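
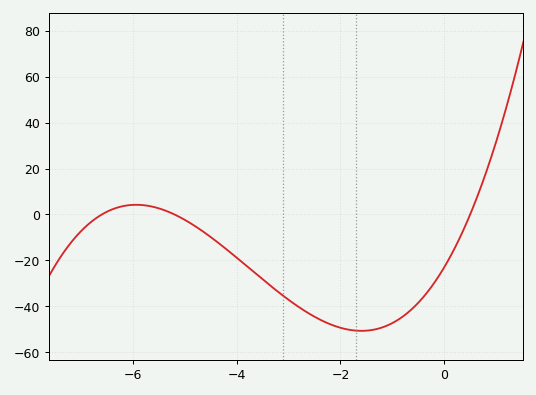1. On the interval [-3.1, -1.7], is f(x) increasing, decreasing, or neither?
decreasing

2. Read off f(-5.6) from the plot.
4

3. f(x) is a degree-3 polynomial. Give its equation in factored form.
y = 1.34(x + 6.6)(x + 5.2)(x - 0.5)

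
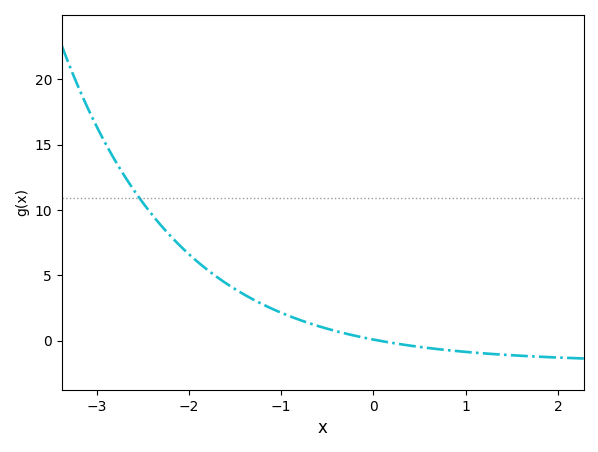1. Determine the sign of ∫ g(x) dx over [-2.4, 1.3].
positive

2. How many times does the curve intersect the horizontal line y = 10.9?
1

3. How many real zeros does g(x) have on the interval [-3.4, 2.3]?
1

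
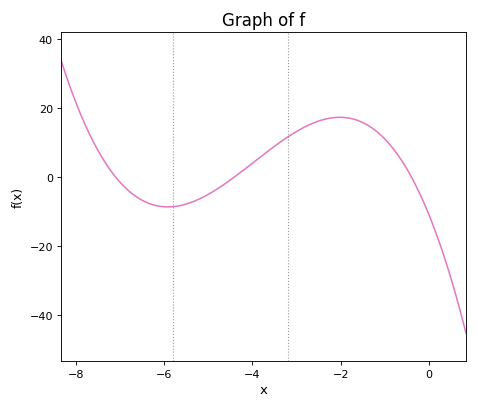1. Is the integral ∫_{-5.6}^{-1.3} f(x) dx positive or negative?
positive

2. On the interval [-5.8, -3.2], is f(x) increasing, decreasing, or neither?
increasing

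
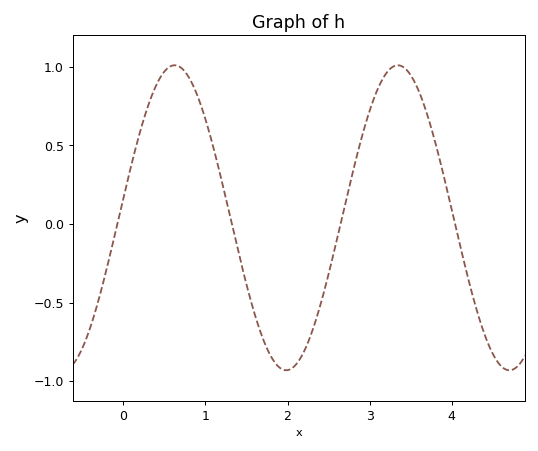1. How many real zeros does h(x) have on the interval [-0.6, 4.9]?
4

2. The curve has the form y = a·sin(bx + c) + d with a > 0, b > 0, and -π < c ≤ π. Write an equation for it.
y = 0.97sin(2.3x + 0.13) + 0.04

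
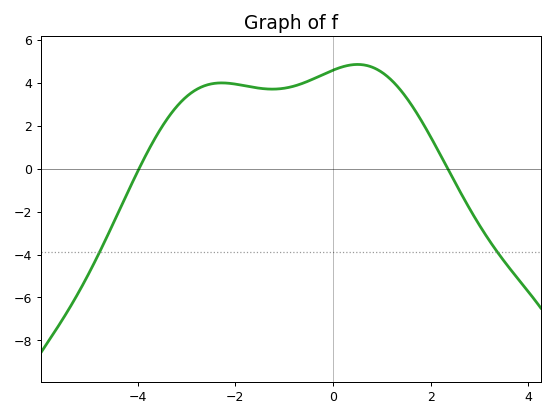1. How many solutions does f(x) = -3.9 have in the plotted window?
2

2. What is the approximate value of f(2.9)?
-2.2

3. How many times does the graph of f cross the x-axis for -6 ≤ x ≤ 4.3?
2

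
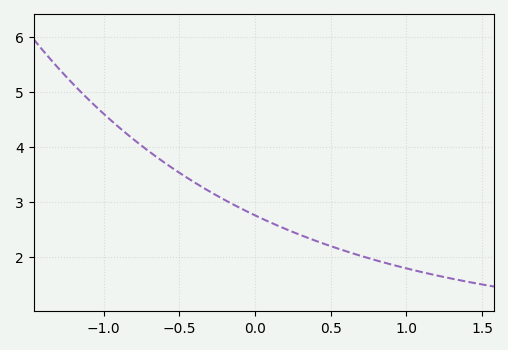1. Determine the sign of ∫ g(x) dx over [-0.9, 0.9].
positive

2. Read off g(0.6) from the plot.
2.1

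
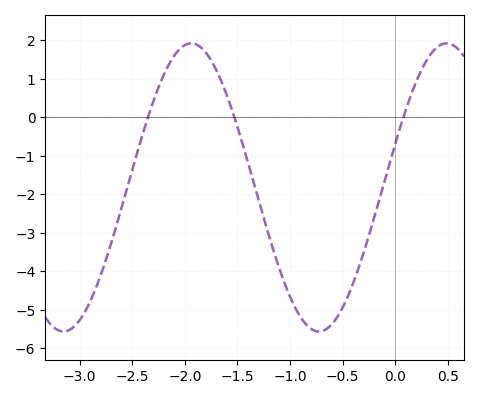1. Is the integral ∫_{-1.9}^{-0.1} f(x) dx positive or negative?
negative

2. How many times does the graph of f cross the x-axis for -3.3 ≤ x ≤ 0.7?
3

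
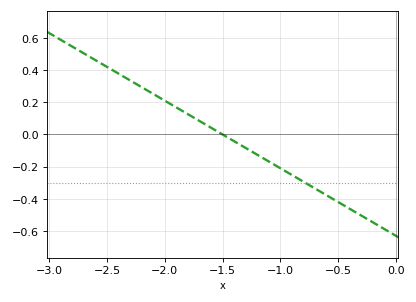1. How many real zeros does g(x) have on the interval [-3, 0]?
1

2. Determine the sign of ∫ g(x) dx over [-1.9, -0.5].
negative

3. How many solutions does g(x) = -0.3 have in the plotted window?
1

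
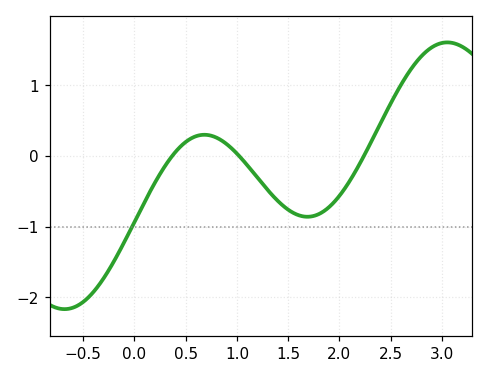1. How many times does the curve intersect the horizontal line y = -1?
1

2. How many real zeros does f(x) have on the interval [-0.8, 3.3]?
3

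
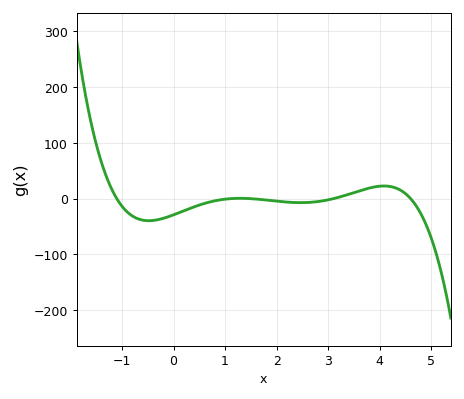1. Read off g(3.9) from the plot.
21.1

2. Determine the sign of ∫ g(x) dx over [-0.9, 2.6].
negative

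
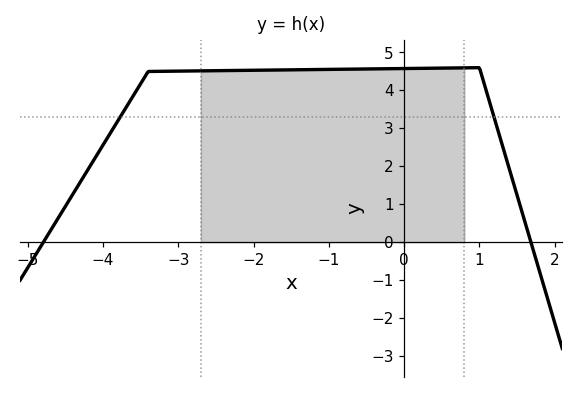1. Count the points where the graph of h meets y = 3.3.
2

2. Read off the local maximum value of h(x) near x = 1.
4.6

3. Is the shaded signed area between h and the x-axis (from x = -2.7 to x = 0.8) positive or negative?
positive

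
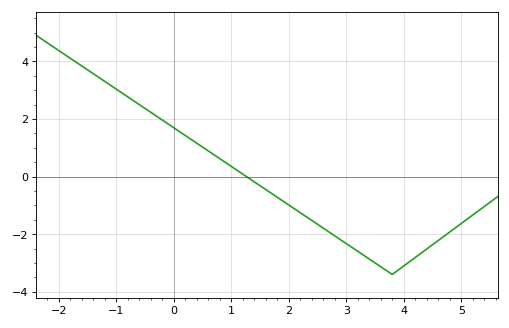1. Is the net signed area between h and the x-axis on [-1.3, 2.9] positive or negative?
positive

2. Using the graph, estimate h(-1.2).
3.2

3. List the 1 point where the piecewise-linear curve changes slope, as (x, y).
(3.8, -3.4)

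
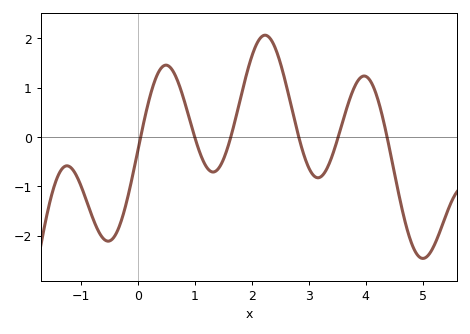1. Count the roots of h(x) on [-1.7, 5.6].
6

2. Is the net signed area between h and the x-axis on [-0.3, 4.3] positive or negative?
positive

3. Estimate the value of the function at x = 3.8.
1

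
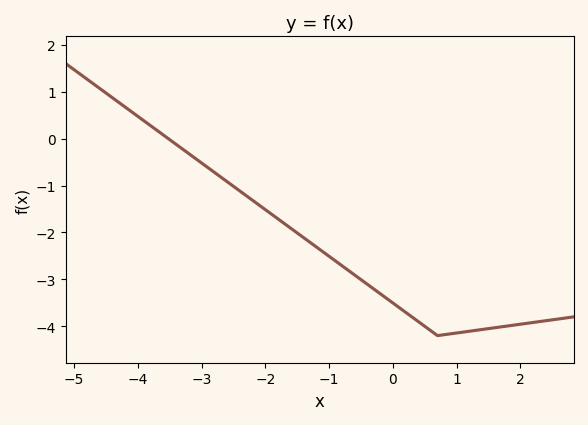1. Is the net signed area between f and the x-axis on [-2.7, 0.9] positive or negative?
negative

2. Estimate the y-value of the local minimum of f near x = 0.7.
-4.2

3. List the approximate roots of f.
-3.6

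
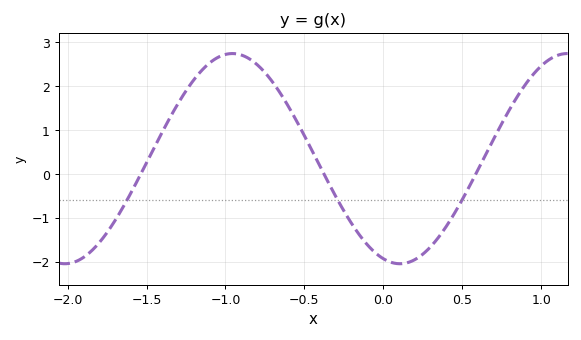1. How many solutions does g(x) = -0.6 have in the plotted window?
3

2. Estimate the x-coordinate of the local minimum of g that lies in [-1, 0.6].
0.105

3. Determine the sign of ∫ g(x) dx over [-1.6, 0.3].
positive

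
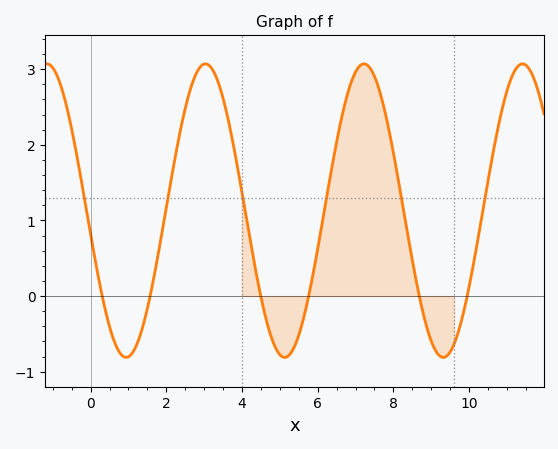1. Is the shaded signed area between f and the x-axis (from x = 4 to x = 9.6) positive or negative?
positive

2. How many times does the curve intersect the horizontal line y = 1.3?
6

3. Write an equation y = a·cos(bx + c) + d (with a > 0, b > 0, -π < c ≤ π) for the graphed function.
y = 1.94cos(1.5x + 1.7) + 1.13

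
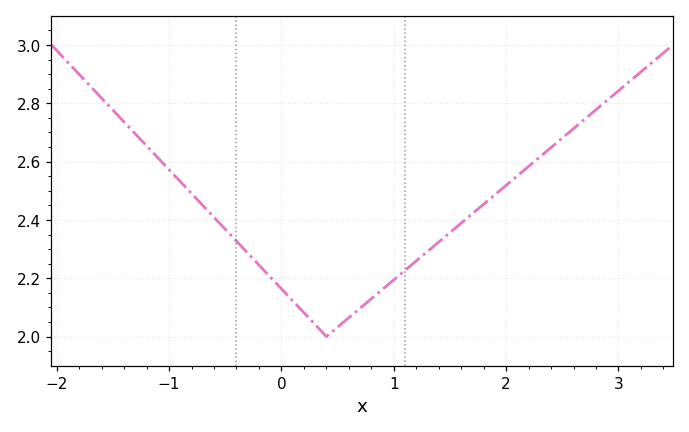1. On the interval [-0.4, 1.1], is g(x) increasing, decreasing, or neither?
neither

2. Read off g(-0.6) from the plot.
2.4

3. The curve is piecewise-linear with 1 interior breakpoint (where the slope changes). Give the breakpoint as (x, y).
(0.4, 2)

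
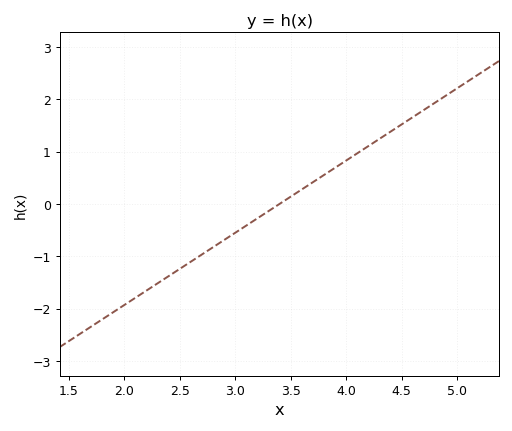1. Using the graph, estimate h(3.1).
-0.4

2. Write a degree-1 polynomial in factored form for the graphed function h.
y = 1.38(x - 3.4)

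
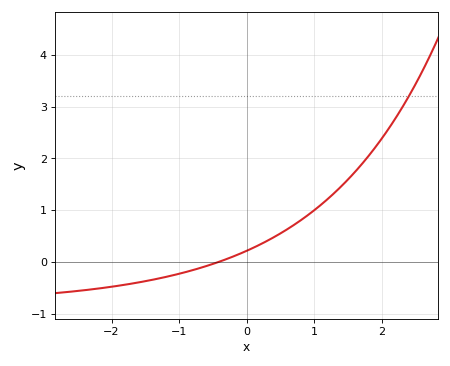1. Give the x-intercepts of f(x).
-0.4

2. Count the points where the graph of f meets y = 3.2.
1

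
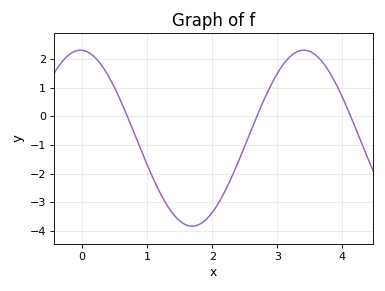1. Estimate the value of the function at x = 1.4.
-3.4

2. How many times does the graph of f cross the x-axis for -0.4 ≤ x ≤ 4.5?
3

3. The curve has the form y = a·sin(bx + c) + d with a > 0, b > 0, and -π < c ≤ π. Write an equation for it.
y = 3.07sin(1.8x + 1.6) - 0.76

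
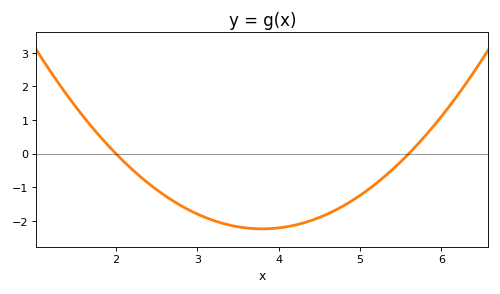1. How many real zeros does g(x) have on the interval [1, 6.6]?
2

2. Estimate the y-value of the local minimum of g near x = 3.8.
-2.24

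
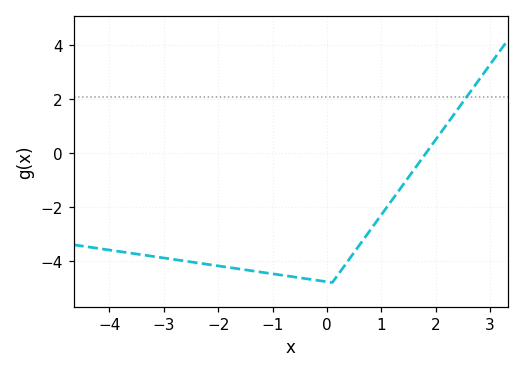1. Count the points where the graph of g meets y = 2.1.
1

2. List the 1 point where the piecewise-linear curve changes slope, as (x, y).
(0.1, -4.8)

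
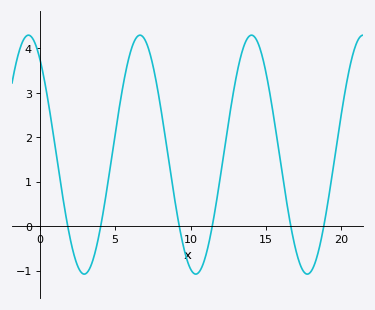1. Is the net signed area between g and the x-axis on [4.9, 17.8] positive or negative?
positive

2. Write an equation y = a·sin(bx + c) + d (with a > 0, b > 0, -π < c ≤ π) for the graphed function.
y = 2.69sin(0.85x + 2.2) + 1.61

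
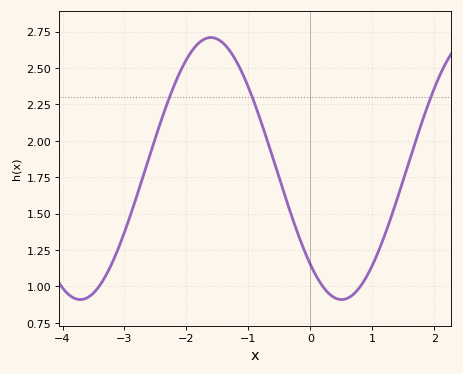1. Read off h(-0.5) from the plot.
1.75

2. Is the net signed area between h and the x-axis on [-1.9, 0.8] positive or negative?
positive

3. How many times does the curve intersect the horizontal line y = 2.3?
3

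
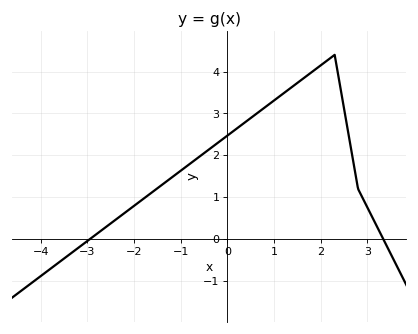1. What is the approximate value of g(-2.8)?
0.121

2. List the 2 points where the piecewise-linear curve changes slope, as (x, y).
(2.3, 4.4); (2.8, 1.2)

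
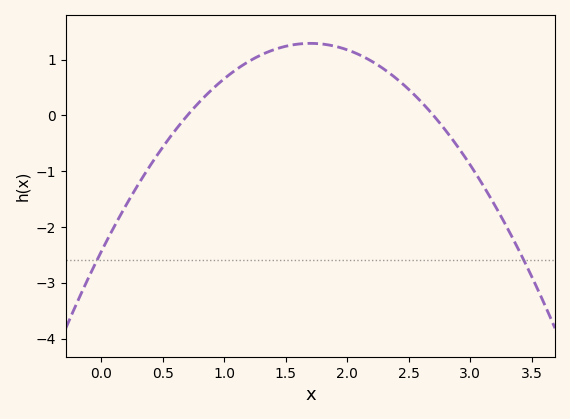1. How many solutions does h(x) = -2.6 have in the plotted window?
2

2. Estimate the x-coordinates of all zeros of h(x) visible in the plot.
0.7, 2.7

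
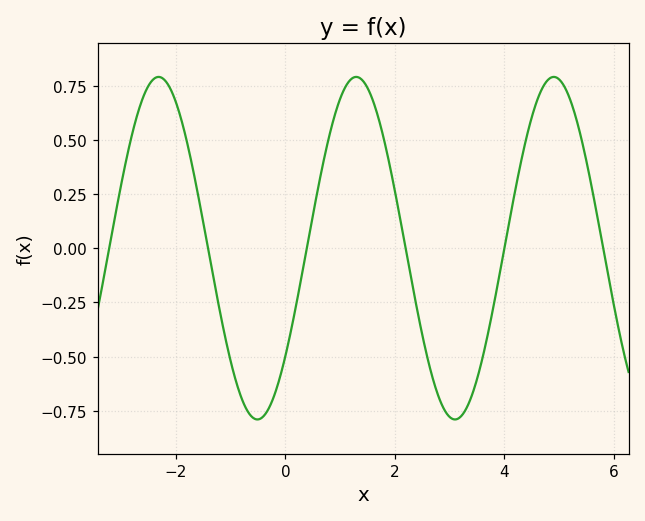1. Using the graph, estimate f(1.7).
0.6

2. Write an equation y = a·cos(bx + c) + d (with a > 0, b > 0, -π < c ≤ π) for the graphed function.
y = 0.79cos(1.7x - 2.3) + 0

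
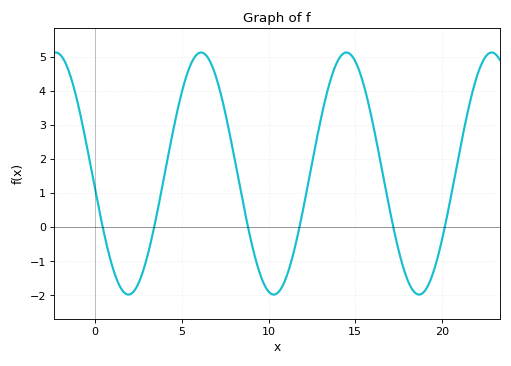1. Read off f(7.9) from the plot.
2.4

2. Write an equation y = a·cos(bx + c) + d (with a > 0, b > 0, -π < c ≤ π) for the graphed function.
y = 3.55cos(0.75x + 1.7) + 1.57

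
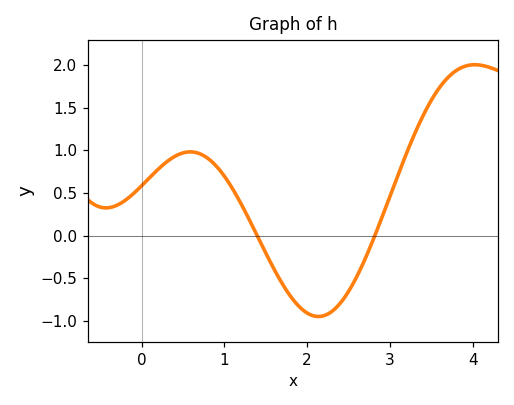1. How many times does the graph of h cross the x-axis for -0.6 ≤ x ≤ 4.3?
2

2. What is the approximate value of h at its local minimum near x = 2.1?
-0.95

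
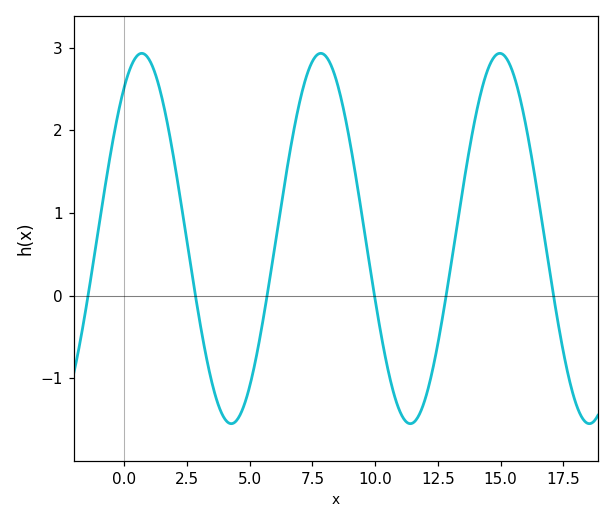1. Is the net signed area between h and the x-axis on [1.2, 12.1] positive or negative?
positive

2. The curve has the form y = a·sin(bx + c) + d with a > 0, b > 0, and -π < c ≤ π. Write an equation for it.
y = 2.24sin(0.88x + 0.96) + 0.69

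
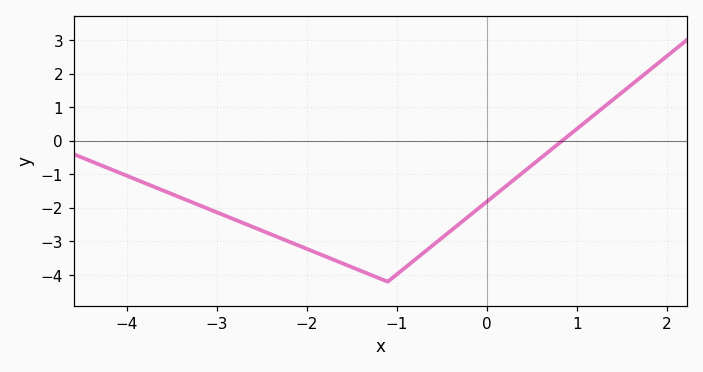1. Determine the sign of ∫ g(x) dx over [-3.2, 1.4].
negative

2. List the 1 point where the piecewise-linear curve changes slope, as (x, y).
(-1.1, -4.2)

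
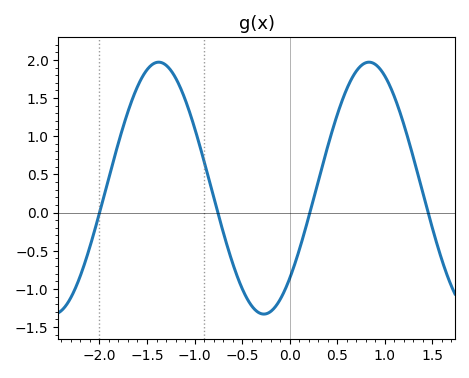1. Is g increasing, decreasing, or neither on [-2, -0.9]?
neither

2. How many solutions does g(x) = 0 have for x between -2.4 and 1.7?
4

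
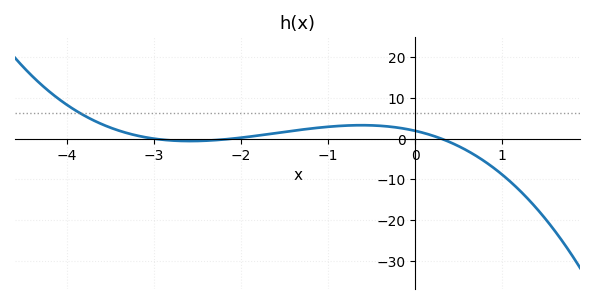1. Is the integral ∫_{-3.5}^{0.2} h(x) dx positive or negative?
positive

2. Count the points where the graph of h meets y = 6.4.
1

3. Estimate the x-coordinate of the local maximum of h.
-0.617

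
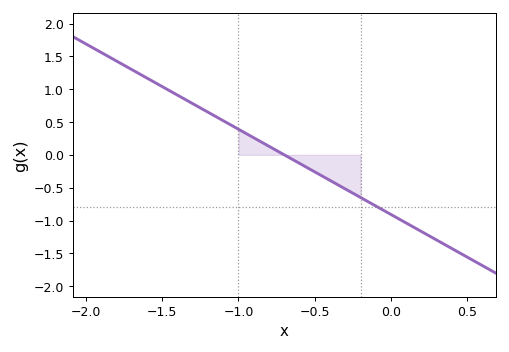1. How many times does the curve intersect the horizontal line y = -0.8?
1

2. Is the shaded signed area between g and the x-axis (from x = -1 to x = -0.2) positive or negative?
negative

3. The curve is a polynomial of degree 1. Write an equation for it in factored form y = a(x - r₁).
y = -1.3(x + 0.7)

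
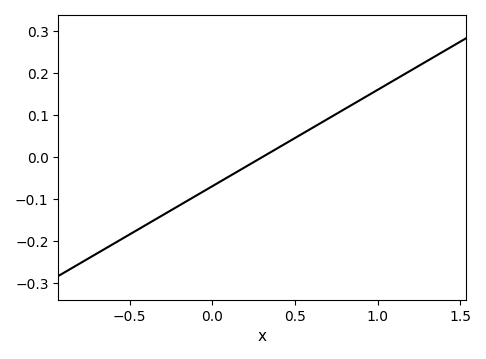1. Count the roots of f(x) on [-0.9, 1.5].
1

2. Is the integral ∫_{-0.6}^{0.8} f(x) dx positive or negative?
negative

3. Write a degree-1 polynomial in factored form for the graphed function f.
y = 0.23(x - 0.3)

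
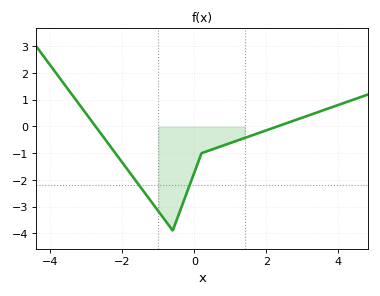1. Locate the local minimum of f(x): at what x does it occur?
-0.6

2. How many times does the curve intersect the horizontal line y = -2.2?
2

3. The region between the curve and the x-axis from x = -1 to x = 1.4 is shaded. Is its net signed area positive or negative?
negative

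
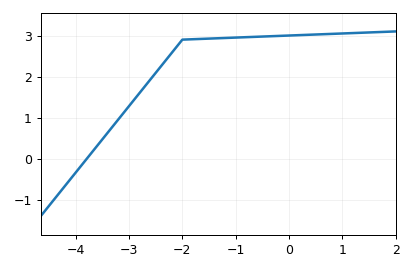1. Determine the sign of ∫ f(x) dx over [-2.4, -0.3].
positive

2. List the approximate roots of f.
-3.79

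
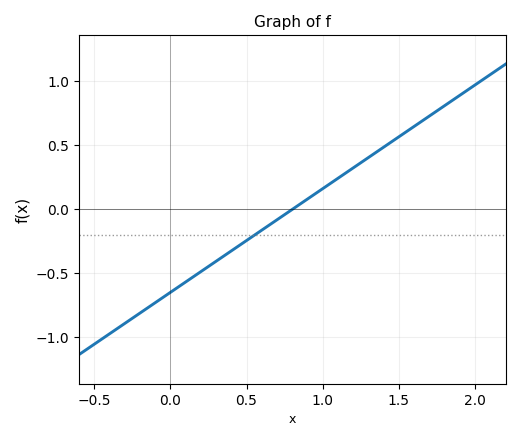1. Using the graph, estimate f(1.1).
0.243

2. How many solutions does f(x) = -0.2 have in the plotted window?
1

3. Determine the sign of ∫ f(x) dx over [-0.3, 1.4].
negative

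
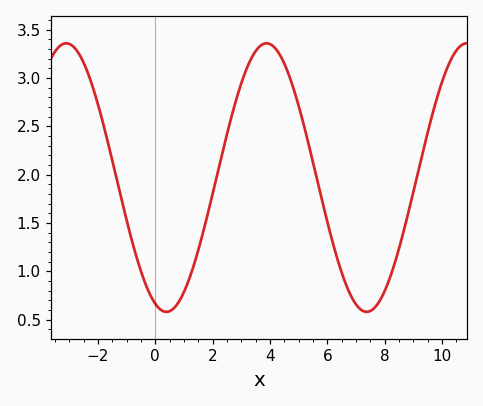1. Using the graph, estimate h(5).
2.71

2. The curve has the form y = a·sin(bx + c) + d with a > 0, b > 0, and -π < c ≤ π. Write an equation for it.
y = 1.39sin(0.9x - 1.92) + 1.97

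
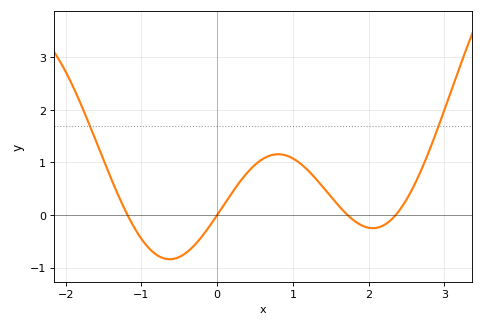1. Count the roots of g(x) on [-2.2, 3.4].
4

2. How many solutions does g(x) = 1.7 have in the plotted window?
2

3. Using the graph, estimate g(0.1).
0.218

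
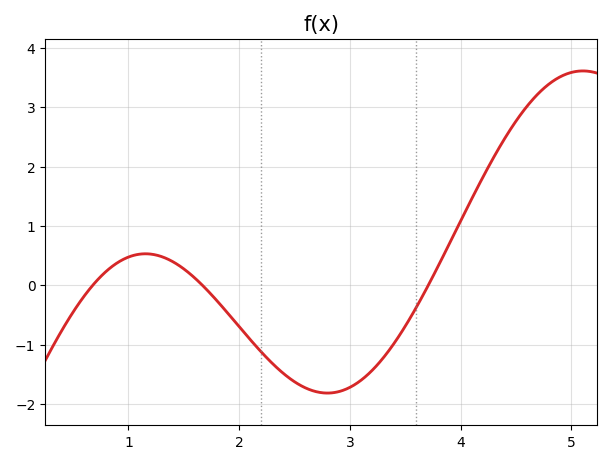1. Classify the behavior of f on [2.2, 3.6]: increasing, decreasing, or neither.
neither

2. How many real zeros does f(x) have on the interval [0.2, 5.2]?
3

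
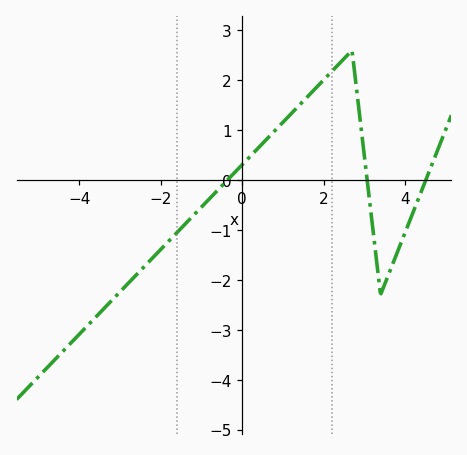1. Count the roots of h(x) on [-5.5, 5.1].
3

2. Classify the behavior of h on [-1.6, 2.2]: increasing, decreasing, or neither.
increasing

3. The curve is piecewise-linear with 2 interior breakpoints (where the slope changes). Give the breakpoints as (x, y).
(2.7, 2.6); (3.4, -2.3)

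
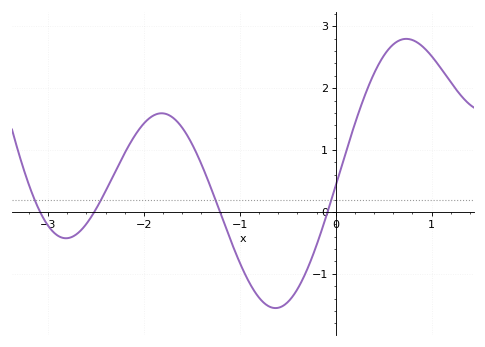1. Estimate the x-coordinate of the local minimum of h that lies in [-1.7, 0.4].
-0.627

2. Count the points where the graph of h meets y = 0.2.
4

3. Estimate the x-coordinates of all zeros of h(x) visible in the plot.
-3.08, -2.52, -1.21, -0.085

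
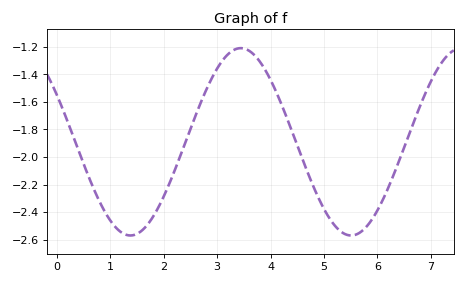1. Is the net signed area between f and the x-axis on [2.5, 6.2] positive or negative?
negative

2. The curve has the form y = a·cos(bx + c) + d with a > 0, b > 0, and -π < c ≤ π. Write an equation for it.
y = 0.68cos(1.52x + 1.05) - 1.89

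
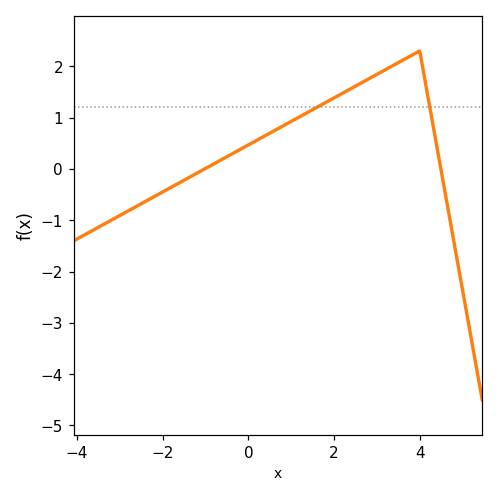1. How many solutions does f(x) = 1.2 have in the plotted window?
2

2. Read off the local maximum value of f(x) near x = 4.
2.3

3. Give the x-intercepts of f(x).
-1.02, 4.49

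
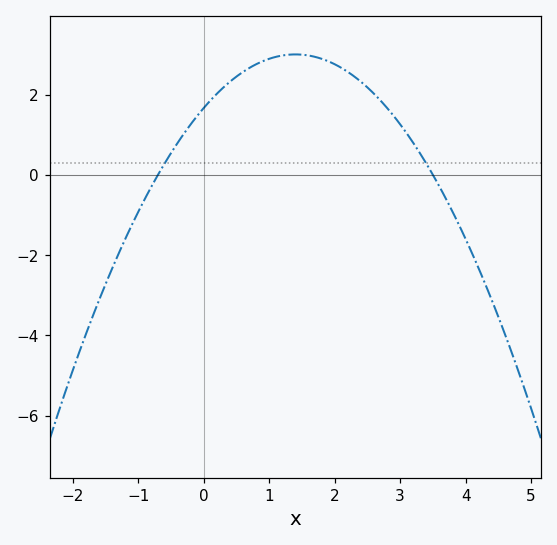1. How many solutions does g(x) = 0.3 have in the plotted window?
2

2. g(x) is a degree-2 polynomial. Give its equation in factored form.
y = -0.68(x + 0.7)(x - 3.5)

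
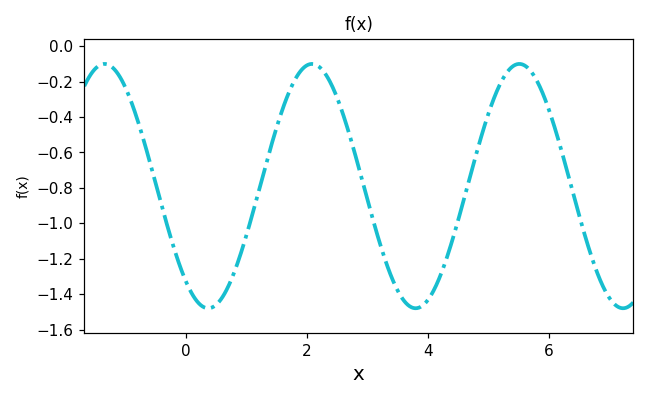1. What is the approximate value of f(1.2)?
-0.82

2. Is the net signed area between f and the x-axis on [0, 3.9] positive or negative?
negative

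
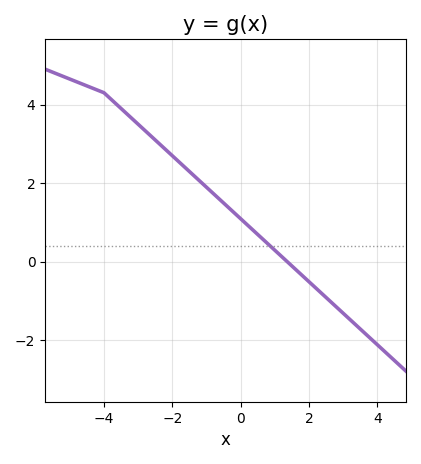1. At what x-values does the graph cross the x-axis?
1.4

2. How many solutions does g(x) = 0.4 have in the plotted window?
1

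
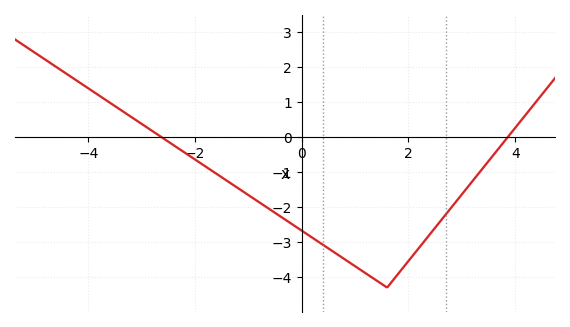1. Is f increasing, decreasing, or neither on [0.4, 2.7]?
neither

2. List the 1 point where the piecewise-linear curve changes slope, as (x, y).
(1.6, -4.3)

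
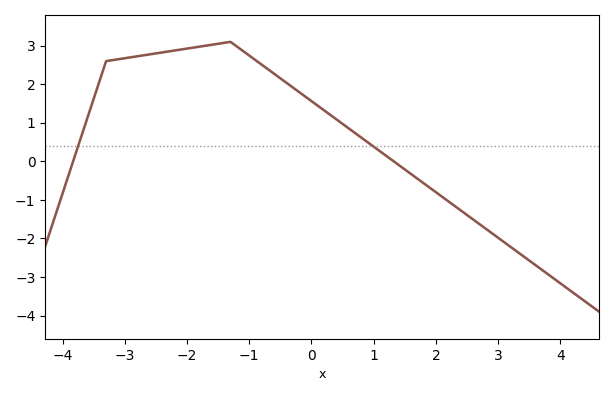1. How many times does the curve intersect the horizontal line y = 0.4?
2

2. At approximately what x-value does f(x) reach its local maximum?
-1.3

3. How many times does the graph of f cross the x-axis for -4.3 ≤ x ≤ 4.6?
2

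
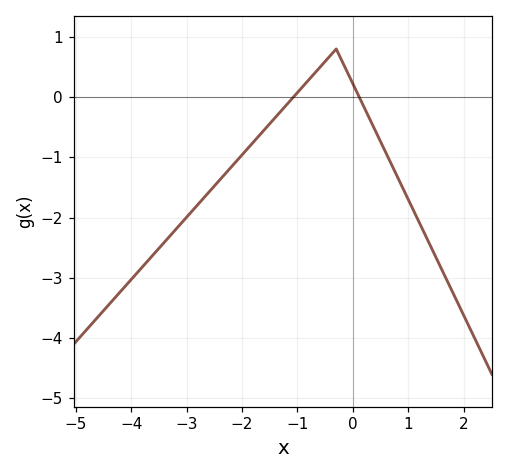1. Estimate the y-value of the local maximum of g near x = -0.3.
0.8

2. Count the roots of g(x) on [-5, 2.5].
2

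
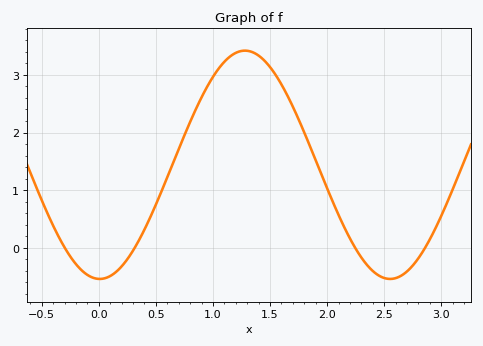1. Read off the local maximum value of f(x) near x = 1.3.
3.4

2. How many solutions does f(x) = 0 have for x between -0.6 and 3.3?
4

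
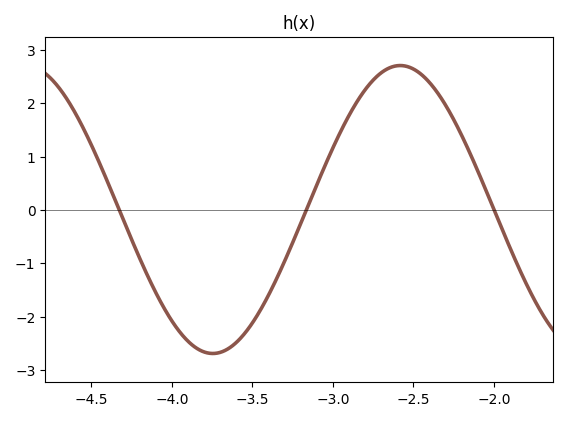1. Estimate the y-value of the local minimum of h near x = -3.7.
-2.7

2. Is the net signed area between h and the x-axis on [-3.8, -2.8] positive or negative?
negative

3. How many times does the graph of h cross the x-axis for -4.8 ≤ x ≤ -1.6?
3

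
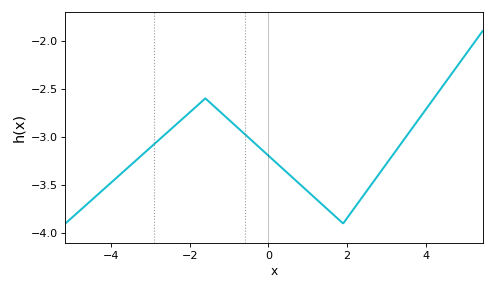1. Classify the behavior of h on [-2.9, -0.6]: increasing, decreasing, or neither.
neither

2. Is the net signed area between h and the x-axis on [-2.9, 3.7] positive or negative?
negative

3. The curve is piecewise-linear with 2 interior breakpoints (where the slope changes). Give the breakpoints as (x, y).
(-1.6, -2.6); (1.9, -3.9)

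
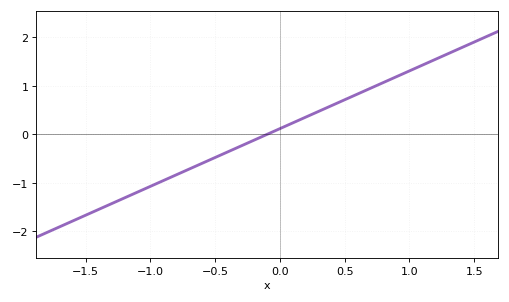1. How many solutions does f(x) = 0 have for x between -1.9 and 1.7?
1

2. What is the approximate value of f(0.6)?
0.833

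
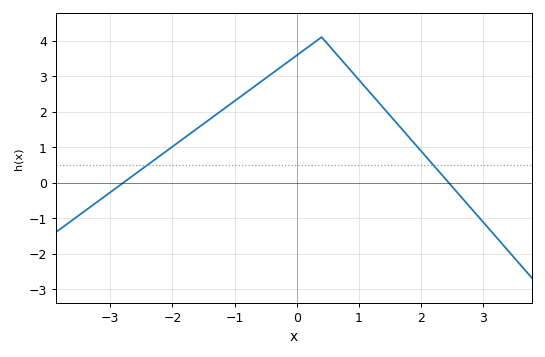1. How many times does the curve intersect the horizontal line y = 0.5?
2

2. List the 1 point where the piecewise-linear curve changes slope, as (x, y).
(0.4, 4.1)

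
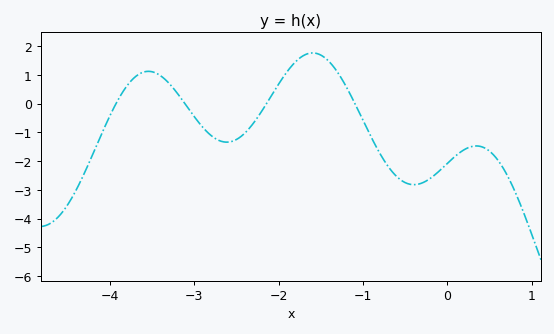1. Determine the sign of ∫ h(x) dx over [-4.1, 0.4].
negative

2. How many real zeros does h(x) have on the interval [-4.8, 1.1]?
4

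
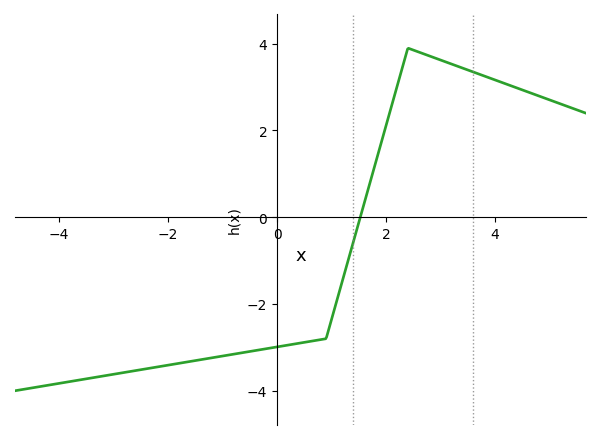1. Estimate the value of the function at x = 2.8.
3.72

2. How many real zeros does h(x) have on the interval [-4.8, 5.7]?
1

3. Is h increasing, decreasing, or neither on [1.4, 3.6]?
neither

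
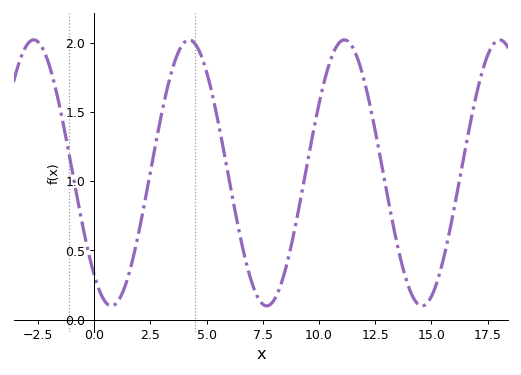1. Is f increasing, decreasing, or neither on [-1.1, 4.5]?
neither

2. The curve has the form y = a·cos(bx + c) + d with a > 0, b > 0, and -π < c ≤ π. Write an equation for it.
y = 0.96cos(0.91x + 2.4) + 1.06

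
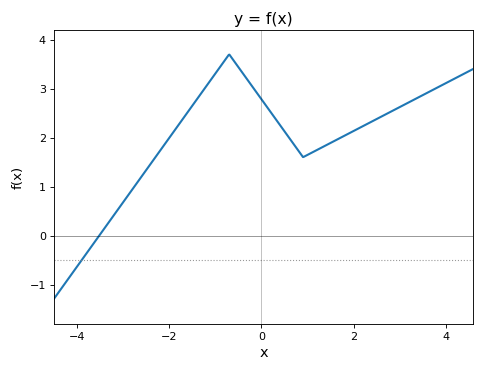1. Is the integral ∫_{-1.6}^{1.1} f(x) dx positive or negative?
positive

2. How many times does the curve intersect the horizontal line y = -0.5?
1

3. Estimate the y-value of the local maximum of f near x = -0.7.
3.7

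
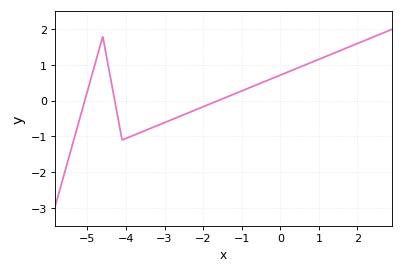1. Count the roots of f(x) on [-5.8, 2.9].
3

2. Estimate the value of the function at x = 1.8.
1.51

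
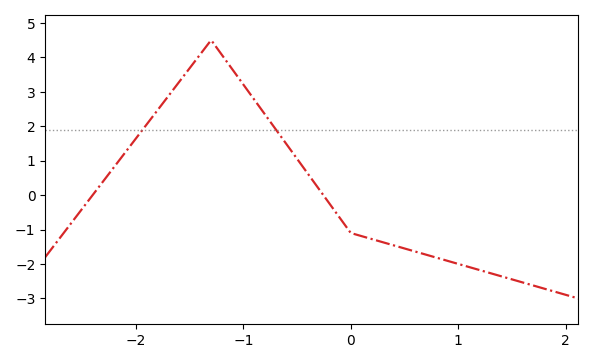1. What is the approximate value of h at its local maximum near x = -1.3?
4.5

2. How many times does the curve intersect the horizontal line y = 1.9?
2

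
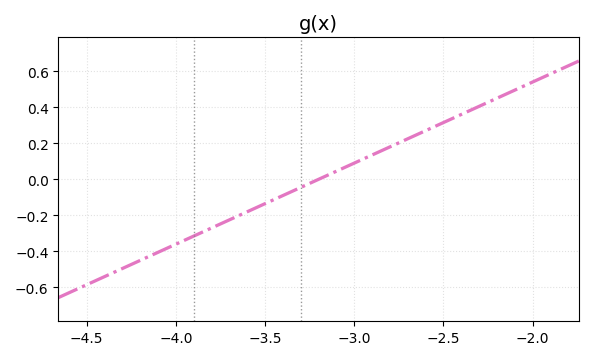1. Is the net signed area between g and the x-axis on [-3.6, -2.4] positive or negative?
positive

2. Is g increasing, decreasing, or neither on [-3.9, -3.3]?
increasing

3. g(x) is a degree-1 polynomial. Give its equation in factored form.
y = 0.45(x + 3.2)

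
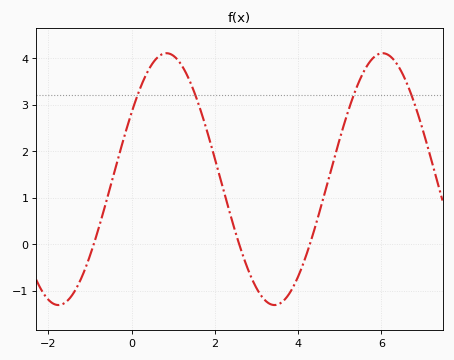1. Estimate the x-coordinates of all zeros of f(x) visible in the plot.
-1, 2.6, 4.2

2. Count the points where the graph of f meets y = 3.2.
4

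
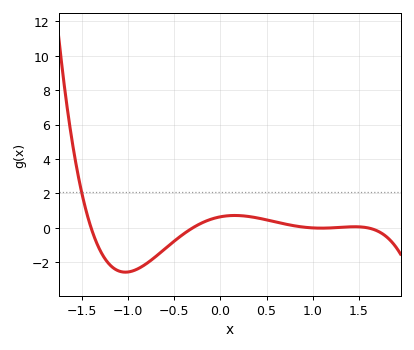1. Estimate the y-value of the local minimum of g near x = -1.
-2.57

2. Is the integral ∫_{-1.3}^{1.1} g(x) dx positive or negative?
negative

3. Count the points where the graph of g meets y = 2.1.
1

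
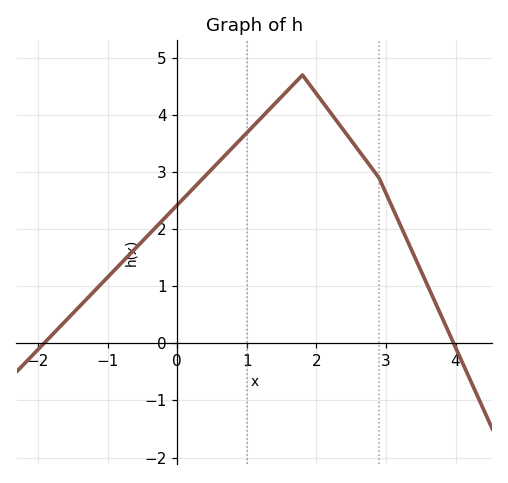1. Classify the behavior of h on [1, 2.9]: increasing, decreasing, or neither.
neither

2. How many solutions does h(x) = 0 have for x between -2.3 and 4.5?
2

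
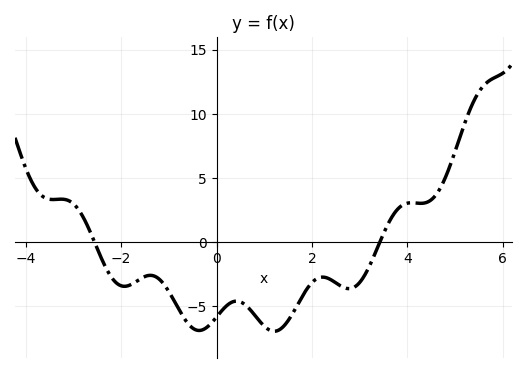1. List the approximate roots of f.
-2.55, 3.42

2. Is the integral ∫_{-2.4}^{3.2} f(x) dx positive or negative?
negative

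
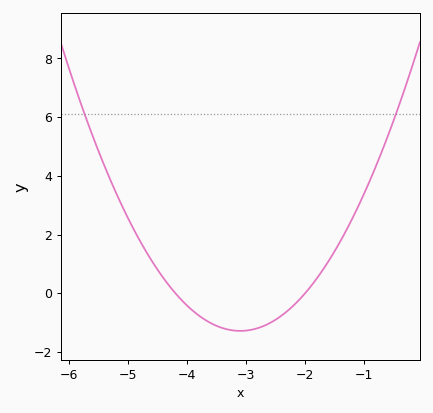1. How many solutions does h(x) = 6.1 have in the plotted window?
2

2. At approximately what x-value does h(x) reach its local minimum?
-3.1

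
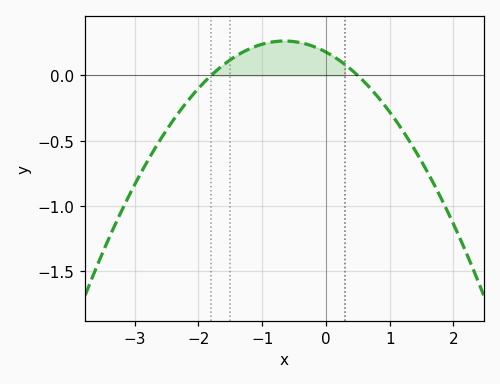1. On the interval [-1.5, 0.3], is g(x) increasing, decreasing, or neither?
neither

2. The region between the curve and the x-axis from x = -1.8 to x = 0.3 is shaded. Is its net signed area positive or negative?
positive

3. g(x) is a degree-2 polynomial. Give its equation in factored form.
y = -0.2(x + 1.8)(x - 0.5)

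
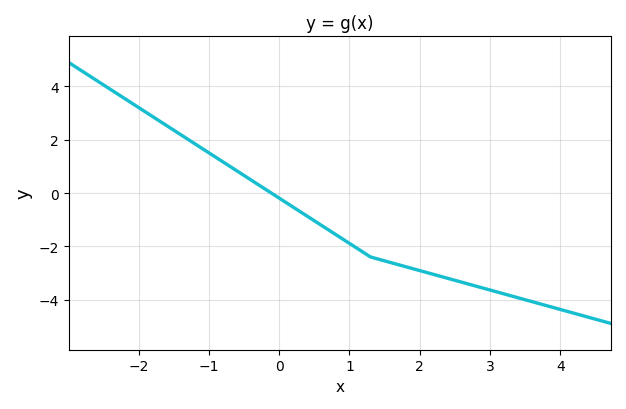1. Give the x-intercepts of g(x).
-0.112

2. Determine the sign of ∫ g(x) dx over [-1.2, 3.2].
negative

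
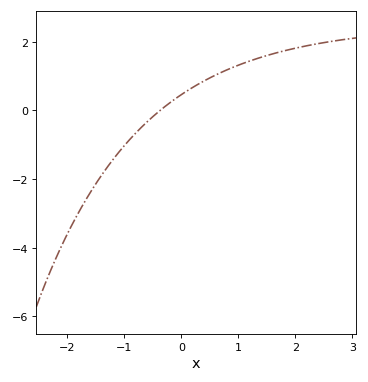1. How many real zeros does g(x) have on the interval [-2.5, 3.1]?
1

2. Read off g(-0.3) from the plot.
0.096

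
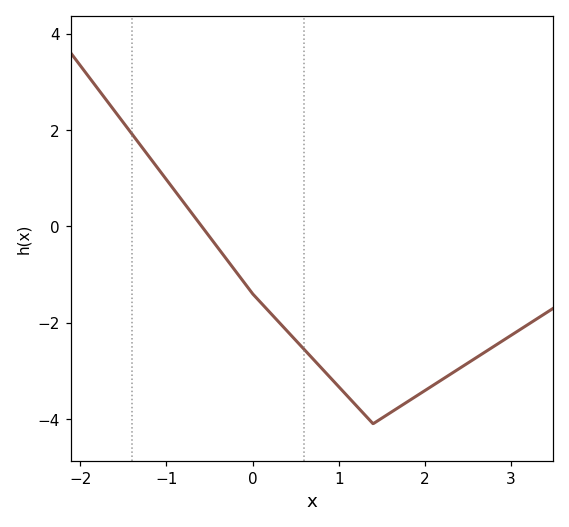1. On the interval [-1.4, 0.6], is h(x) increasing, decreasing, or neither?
decreasing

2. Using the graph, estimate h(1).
-3.4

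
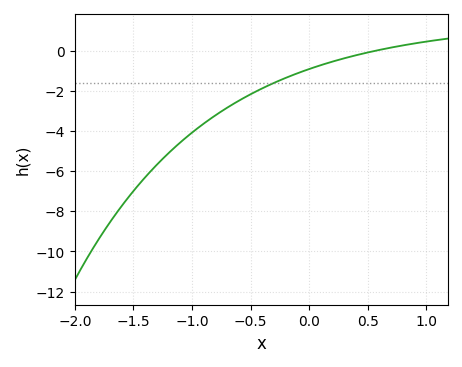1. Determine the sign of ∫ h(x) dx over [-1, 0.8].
negative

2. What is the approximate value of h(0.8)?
0.279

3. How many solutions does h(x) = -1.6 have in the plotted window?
1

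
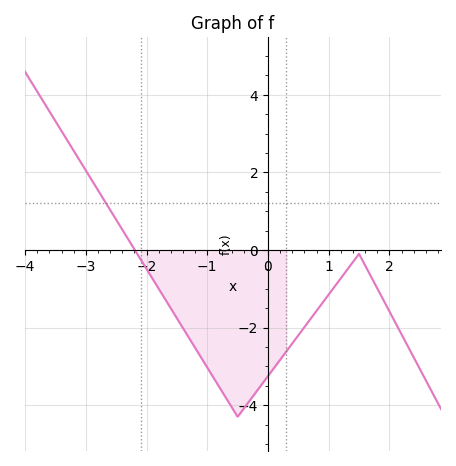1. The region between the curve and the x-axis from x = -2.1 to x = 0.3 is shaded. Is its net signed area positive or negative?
negative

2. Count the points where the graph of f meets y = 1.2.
1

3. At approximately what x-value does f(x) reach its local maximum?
1.5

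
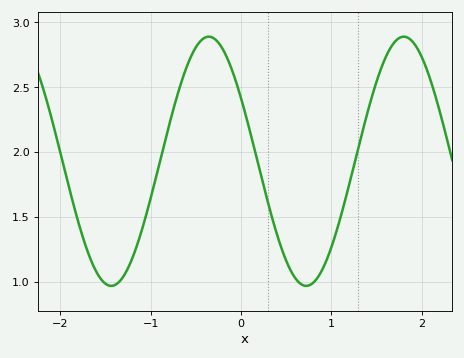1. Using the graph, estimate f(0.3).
1.6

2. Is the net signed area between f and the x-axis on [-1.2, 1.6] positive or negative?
positive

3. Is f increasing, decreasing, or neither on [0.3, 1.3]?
neither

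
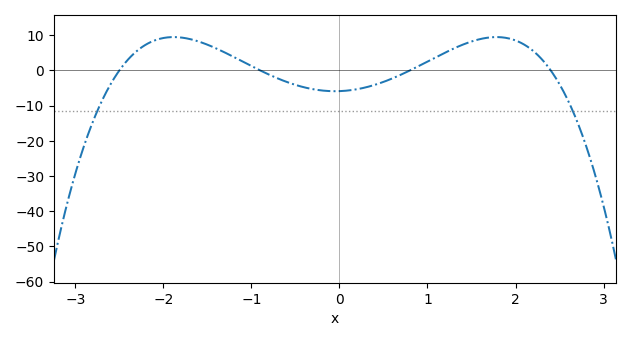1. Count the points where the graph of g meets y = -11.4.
2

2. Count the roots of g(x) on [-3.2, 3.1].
4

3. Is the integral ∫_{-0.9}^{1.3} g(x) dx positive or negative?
negative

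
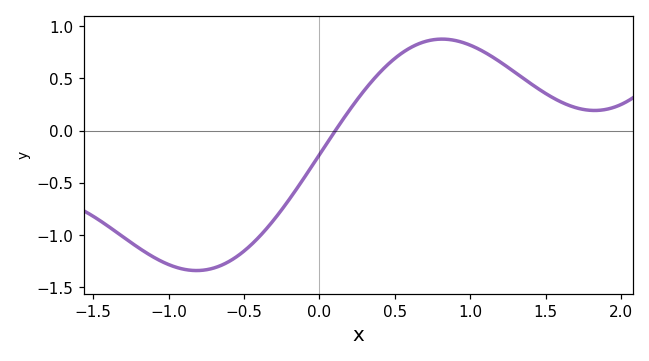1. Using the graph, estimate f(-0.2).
-0.65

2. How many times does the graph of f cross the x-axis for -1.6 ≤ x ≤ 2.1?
1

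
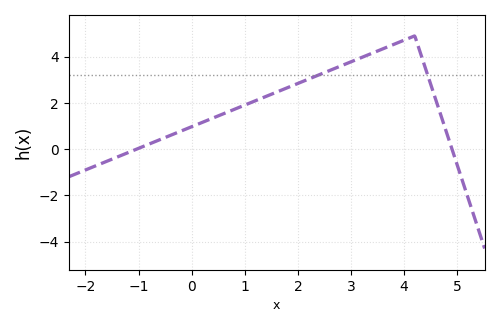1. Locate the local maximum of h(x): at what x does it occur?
4.2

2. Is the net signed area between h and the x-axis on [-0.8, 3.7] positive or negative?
positive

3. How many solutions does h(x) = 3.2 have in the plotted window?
2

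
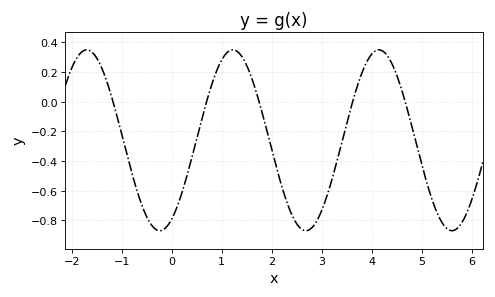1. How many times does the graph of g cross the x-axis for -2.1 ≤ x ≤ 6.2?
5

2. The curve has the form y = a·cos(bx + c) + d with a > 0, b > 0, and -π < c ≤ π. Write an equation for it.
y = 0.61cos(2.1x - 2.6) - 0.26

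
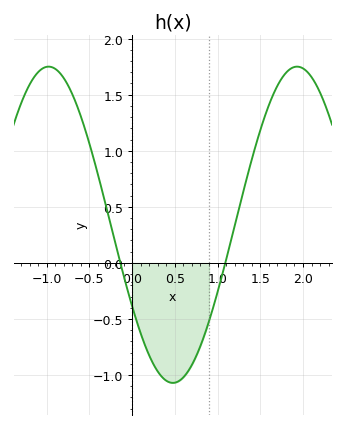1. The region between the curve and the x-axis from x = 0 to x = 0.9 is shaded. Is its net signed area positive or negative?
negative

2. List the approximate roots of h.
-0.138, 1.09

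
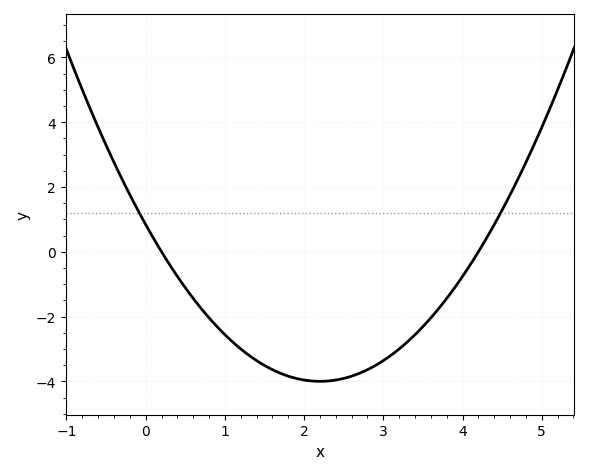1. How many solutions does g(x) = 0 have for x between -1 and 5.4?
2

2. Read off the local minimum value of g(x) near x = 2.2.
-4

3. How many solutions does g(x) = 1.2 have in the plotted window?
2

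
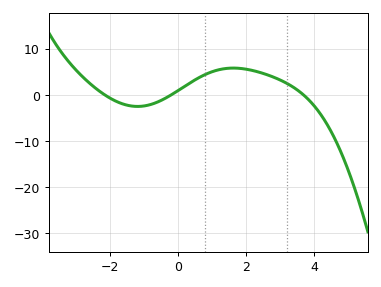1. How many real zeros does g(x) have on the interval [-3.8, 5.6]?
3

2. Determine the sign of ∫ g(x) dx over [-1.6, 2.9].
positive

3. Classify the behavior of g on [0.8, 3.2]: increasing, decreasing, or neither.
neither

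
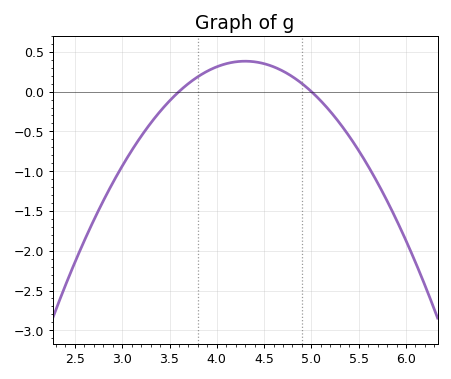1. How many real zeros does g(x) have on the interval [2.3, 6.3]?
2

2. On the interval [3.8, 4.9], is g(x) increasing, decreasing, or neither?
neither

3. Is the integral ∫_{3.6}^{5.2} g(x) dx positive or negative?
positive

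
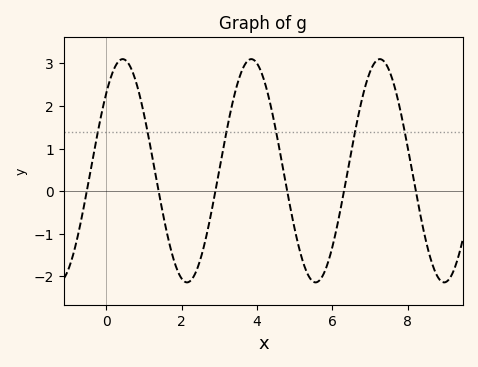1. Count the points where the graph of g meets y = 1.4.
6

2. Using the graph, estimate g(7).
2.8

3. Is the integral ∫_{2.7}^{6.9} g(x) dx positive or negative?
positive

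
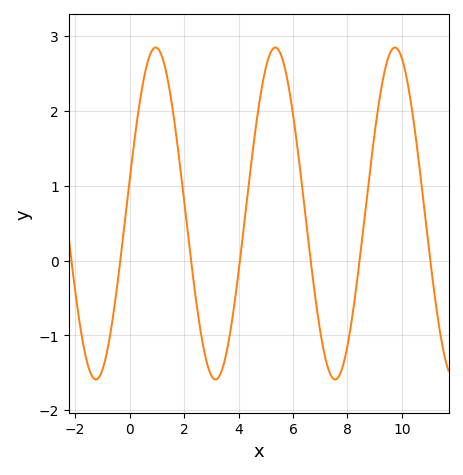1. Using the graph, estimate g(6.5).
0.5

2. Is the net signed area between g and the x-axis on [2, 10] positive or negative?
positive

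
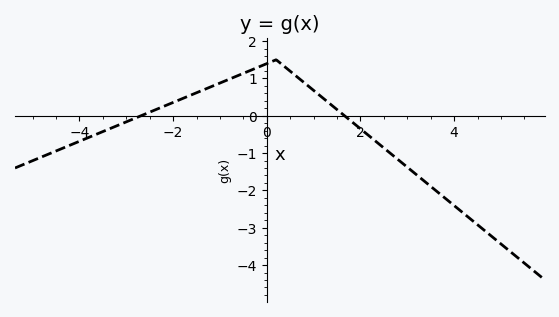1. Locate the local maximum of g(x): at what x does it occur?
0.201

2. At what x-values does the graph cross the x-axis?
-2.68, 1.66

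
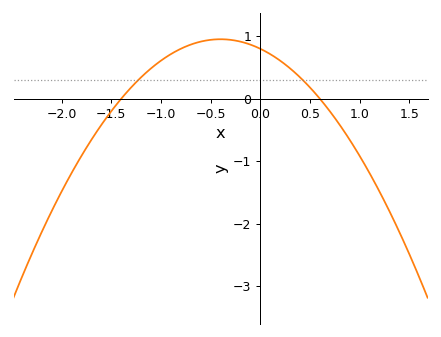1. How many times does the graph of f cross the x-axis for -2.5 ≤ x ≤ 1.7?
2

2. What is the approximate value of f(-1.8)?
-0.912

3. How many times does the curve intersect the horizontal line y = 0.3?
2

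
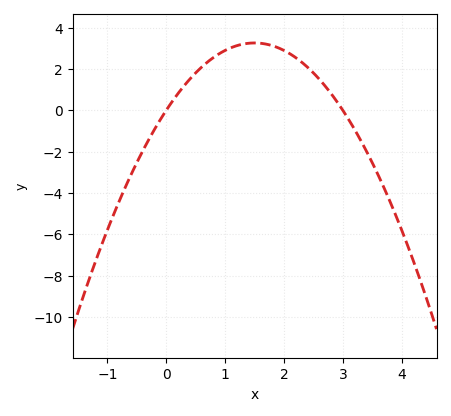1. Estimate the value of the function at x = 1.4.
3.25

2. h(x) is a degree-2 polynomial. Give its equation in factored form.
y = -1.45(x - 0)(x - 3)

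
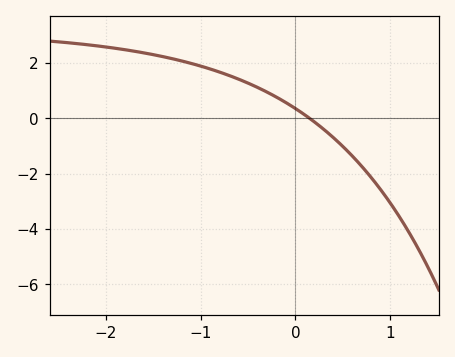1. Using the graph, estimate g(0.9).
-2.59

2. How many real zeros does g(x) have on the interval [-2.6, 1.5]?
1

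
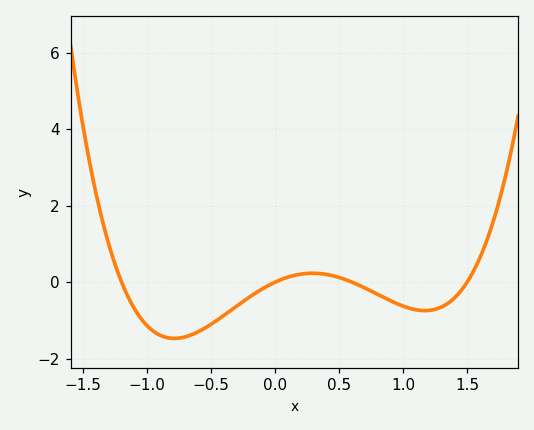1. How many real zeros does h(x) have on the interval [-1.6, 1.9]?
4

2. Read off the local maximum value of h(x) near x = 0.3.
0.232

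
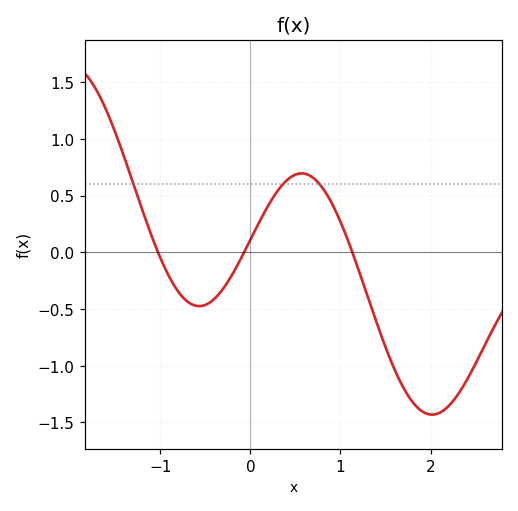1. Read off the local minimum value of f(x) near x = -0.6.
-0.474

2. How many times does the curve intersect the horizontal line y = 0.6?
3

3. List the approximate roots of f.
-1.03, -0.07, 1.13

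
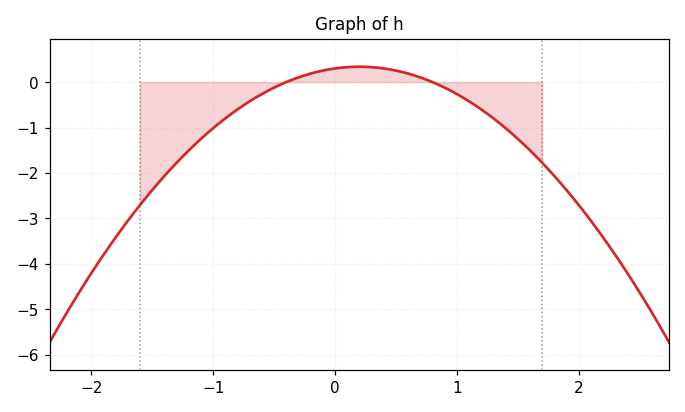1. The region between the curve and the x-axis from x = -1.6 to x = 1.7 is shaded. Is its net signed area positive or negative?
negative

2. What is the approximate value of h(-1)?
-1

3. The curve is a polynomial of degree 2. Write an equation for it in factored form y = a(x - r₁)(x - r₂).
y = -0.94(x + 0.4)(x - 0.8)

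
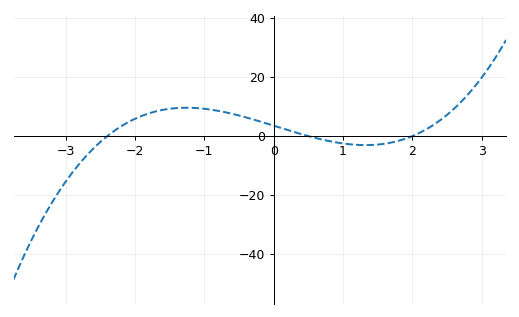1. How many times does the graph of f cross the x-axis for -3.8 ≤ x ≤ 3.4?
3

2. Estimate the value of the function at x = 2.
0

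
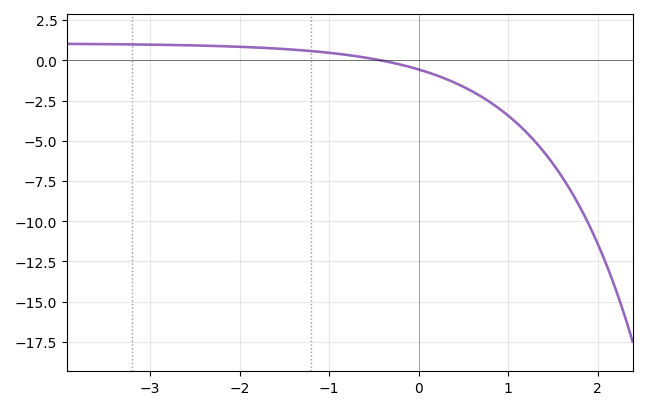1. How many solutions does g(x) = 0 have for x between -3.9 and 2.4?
1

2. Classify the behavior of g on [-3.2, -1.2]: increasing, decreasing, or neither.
decreasing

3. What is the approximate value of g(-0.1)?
-0.5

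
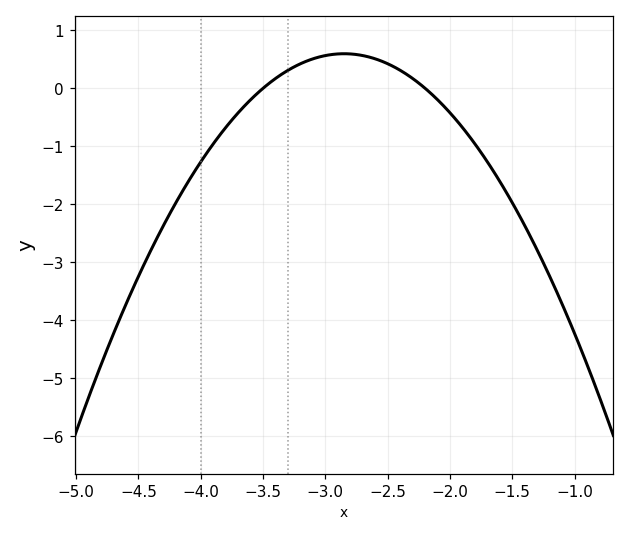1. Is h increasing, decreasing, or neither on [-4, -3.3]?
increasing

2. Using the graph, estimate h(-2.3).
0.169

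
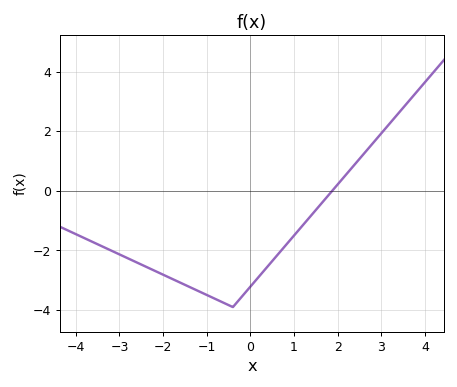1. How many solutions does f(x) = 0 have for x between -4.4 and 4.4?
1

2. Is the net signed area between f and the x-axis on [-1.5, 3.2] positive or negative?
negative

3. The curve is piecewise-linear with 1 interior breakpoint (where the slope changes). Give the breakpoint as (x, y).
(-0.4, -3.9)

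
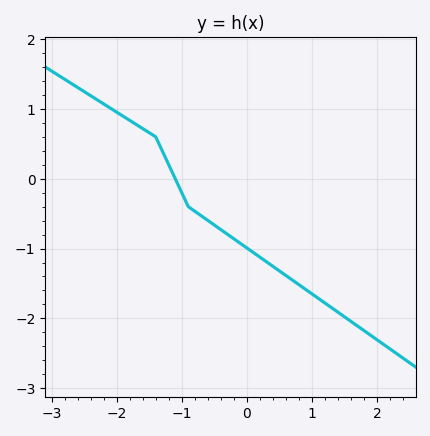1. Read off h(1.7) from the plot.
-2.1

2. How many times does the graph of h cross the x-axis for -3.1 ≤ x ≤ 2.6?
1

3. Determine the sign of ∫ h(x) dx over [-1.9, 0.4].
negative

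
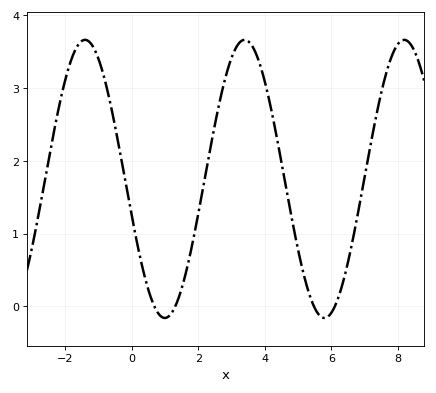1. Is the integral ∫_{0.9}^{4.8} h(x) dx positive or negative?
positive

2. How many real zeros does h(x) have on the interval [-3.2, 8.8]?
4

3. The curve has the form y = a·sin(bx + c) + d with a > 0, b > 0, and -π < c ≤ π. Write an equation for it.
y = 1.91sin(1.31x - 2.87) + 1.75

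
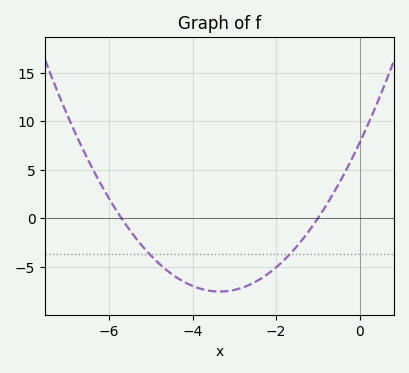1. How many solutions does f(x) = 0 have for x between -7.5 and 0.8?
2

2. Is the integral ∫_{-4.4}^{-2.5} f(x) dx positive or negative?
negative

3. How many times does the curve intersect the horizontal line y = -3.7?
2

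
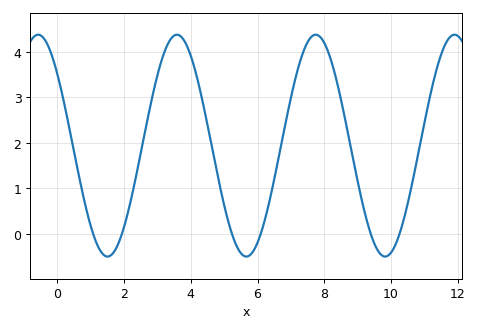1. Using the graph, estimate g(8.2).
3.8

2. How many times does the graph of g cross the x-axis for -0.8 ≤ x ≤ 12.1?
6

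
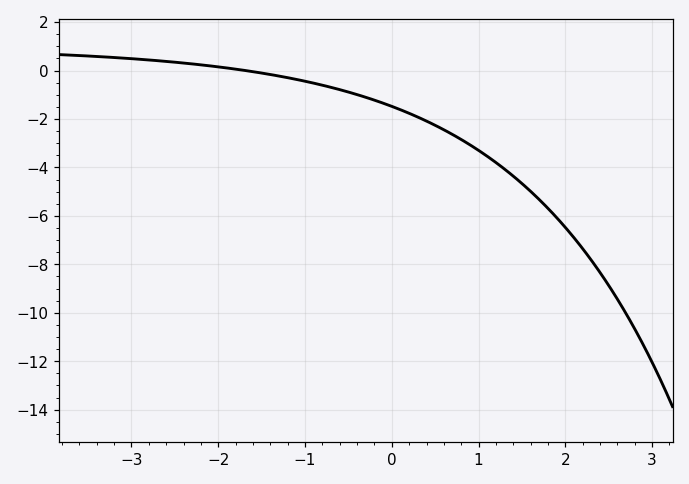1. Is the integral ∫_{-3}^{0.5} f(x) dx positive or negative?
negative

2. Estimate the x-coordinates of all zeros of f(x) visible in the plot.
-1.7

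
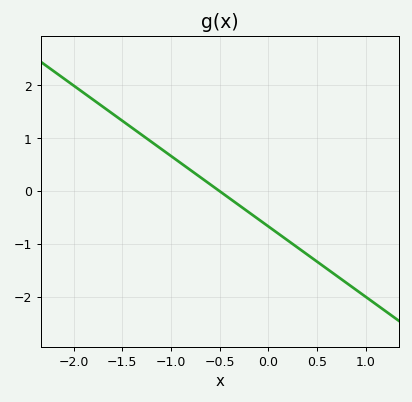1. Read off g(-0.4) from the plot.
-0.1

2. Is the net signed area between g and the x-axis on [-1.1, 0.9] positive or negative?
negative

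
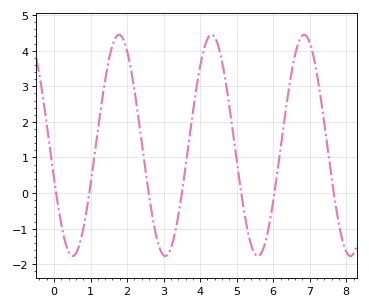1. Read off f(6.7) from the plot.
4.25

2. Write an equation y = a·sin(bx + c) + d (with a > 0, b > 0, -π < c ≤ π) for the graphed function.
y = 3.11sin(2.48x - 2.84) + 1.34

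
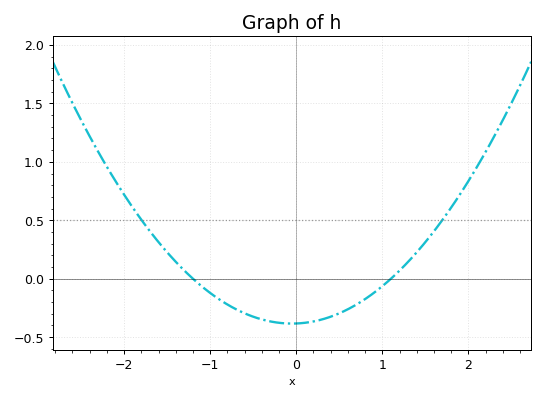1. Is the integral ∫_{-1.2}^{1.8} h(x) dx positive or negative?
negative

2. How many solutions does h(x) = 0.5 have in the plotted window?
2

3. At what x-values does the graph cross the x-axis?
-1.2, 1.1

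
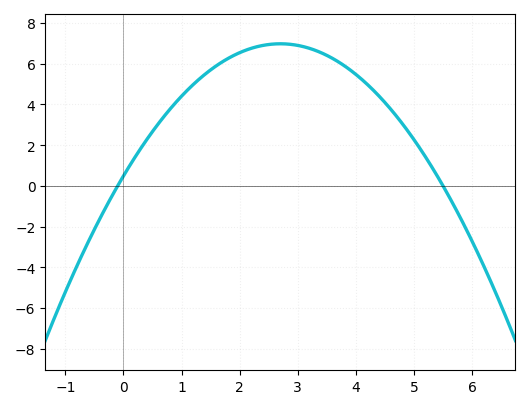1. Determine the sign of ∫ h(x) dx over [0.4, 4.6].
positive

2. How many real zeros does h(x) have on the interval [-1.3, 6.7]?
2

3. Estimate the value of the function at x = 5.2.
1.42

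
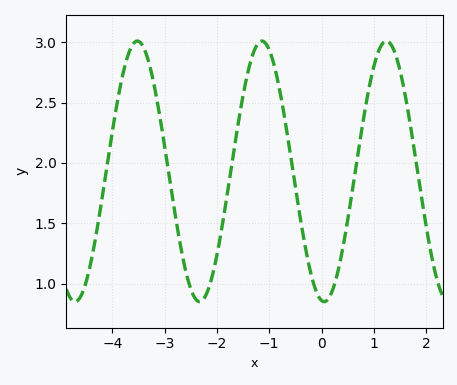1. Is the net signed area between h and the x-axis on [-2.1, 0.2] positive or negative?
positive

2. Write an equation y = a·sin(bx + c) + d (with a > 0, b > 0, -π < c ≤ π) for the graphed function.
y = 1.08sin(2.64x - 1.7) + 1.93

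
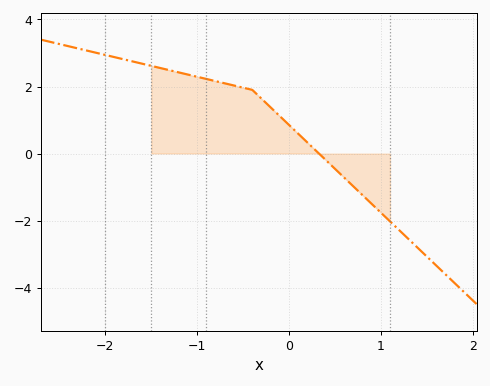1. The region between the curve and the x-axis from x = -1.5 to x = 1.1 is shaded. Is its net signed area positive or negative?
positive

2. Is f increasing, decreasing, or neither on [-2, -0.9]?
decreasing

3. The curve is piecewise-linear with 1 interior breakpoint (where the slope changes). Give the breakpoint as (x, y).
(-0.4, 1.9)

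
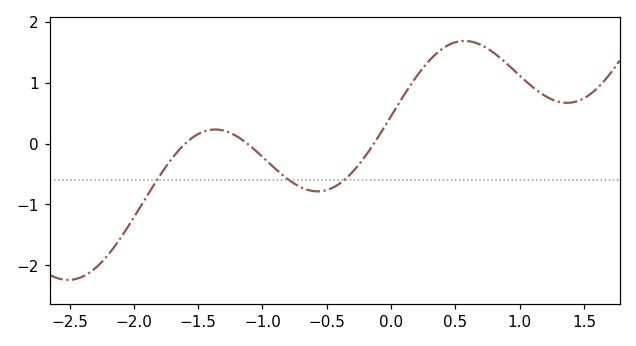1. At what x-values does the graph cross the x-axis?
-1.6, -1.1, -0.1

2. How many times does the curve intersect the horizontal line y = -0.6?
3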